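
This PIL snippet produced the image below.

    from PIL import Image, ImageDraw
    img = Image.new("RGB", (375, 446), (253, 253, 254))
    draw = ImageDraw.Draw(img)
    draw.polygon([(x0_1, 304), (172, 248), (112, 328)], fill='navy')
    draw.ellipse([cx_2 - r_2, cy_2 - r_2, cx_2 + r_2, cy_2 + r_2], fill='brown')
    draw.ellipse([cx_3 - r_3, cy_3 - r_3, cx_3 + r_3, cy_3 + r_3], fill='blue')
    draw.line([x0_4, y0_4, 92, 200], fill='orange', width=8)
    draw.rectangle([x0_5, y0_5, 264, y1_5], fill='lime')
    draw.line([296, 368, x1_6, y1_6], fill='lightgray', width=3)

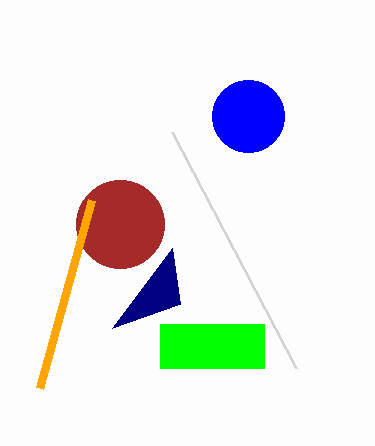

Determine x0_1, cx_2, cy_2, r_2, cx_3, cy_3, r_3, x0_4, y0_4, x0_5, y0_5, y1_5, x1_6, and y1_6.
x0_1 = 180
cx_2 = 120
cy_2 = 224
r_2 = 44
cx_3 = 248
cy_3 = 116
r_3 = 36
x0_4 = 40
y0_4 = 388
x0_5 = 160
y0_5 = 324
y1_5 = 368
x1_6 = 172
y1_6 = 132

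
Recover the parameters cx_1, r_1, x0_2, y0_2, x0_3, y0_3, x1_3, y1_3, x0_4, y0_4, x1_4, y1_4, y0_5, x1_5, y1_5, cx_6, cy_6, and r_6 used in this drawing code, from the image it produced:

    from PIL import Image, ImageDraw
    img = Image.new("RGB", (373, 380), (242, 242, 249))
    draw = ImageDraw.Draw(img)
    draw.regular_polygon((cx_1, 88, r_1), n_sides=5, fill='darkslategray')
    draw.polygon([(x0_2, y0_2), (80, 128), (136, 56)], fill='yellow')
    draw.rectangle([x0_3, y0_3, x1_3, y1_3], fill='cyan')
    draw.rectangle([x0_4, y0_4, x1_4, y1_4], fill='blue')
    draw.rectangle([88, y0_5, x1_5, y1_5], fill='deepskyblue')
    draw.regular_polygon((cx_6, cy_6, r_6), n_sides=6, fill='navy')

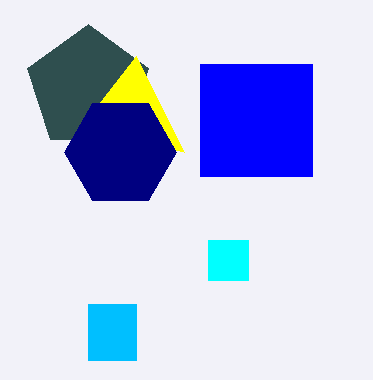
cx_1 = 88; r_1 = 64; x0_2 = 184; y0_2 = 152; x0_3 = 208; y0_3 = 240; x1_3 = 248; y1_3 = 280; x0_4 = 200; y0_4 = 64; x1_4 = 312; y1_4 = 176; y0_5 = 304; x1_5 = 136; y1_5 = 360; cx_6 = 120; cy_6 = 152; r_6 = 56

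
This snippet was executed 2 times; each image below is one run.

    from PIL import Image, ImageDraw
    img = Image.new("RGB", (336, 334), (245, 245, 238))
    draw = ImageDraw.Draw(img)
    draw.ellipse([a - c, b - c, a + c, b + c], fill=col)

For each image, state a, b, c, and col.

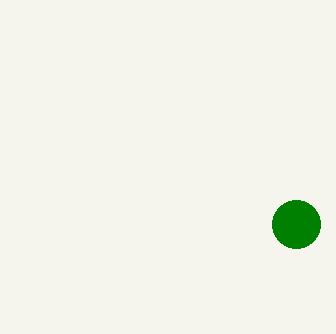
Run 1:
a = 296; b = 224; c = 24; col = 'green'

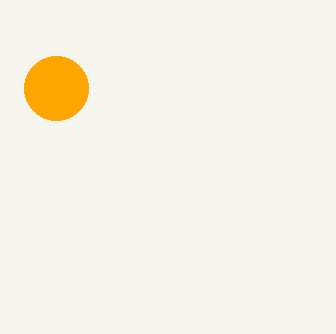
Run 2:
a = 56; b = 88; c = 32; col = 'orange'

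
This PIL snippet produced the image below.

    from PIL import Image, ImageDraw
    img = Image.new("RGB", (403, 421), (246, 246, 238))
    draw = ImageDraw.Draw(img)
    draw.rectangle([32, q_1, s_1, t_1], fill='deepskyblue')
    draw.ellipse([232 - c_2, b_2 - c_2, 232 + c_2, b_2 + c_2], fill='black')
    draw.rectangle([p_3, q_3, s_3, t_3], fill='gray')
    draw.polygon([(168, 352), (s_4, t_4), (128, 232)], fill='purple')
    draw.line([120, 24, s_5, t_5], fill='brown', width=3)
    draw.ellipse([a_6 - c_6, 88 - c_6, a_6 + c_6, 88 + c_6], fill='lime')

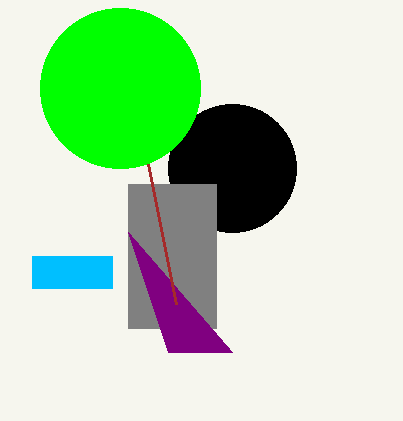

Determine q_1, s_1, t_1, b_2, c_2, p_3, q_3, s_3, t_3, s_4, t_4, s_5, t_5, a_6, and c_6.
q_1 = 256, s_1 = 112, t_1 = 288, b_2 = 168, c_2 = 64, p_3 = 128, q_3 = 184, s_3 = 216, t_3 = 328, s_4 = 232, t_4 = 352, s_5 = 176, t_5 = 304, a_6 = 120, c_6 = 80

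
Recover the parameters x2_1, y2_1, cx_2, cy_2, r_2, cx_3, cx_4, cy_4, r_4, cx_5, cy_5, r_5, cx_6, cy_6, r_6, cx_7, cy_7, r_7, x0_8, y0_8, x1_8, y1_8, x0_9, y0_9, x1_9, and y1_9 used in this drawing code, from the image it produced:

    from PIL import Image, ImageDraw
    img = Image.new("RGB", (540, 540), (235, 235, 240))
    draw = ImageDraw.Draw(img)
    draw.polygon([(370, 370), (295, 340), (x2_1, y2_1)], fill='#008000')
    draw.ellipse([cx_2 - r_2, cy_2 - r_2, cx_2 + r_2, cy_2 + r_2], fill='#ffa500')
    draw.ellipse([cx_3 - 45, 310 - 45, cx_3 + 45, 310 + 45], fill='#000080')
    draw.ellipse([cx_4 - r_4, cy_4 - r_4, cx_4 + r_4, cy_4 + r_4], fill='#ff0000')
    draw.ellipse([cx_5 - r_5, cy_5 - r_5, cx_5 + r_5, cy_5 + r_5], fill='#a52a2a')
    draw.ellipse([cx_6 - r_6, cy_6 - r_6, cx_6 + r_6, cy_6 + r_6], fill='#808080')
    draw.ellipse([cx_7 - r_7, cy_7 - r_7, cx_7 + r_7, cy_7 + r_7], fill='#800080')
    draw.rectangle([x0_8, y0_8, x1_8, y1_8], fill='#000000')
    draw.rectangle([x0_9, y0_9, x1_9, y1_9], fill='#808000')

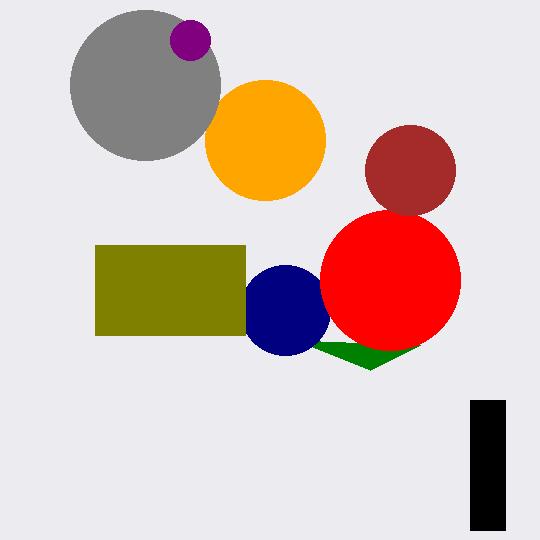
x2_1 = 420; y2_1 = 345; cx_2 = 265; cy_2 = 140; r_2 = 60; cx_3 = 285; cx_4 = 390; cy_4 = 280; r_4 = 70; cx_5 = 410; cy_5 = 170; r_5 = 45; cx_6 = 145; cy_6 = 85; r_6 = 75; cx_7 = 190; cy_7 = 40; r_7 = 20; x0_8 = 470; y0_8 = 400; x1_8 = 505; y1_8 = 530; x0_9 = 95; y0_9 = 245; x1_9 = 245; y1_9 = 335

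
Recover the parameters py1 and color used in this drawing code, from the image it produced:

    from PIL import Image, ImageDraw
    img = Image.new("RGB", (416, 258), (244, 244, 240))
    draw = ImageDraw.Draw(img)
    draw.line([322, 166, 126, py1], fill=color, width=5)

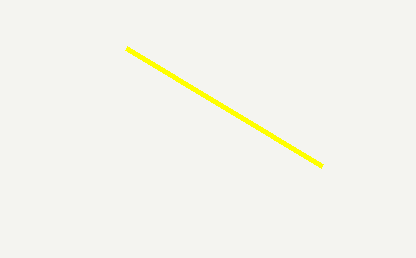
py1 = 48, color = 'yellow'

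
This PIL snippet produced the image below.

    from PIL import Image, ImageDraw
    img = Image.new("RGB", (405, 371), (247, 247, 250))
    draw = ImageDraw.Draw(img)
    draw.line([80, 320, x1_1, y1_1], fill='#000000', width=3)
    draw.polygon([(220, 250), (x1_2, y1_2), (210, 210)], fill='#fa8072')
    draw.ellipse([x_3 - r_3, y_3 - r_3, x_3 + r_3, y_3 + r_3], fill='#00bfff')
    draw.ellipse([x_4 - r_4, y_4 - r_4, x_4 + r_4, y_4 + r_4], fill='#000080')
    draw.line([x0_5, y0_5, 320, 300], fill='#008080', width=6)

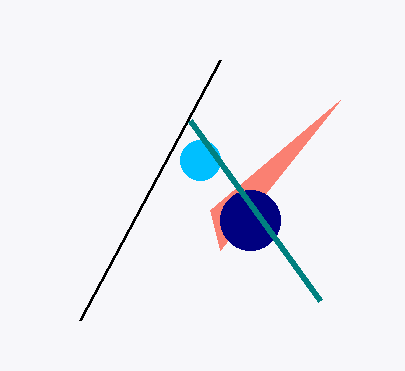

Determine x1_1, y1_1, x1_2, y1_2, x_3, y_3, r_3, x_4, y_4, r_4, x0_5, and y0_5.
x1_1 = 220; y1_1 = 60; x1_2 = 340; y1_2 = 100; x_3 = 200; y_3 = 160; r_3 = 20; x_4 = 250; y_4 = 220; r_4 = 30; x0_5 = 190; y0_5 = 120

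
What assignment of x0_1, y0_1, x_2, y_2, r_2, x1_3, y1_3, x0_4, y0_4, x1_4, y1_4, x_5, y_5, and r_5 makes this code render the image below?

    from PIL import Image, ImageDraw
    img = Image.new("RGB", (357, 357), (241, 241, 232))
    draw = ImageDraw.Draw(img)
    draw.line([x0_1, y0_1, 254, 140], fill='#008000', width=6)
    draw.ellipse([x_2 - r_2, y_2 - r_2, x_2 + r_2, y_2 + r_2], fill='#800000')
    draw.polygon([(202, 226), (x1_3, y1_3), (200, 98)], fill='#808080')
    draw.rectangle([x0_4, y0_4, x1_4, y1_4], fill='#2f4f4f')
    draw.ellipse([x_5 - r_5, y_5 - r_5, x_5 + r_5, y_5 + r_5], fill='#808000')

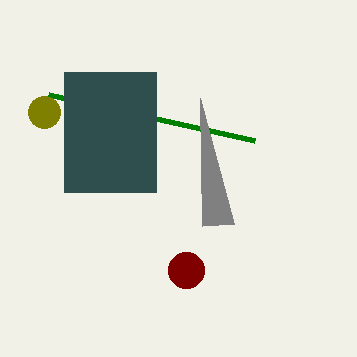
x0_1 = 48
y0_1 = 94
x_2 = 186
y_2 = 270
r_2 = 18
x1_3 = 234
y1_3 = 224
x0_4 = 64
y0_4 = 72
x1_4 = 156
y1_4 = 192
x_5 = 44
y_5 = 112
r_5 = 16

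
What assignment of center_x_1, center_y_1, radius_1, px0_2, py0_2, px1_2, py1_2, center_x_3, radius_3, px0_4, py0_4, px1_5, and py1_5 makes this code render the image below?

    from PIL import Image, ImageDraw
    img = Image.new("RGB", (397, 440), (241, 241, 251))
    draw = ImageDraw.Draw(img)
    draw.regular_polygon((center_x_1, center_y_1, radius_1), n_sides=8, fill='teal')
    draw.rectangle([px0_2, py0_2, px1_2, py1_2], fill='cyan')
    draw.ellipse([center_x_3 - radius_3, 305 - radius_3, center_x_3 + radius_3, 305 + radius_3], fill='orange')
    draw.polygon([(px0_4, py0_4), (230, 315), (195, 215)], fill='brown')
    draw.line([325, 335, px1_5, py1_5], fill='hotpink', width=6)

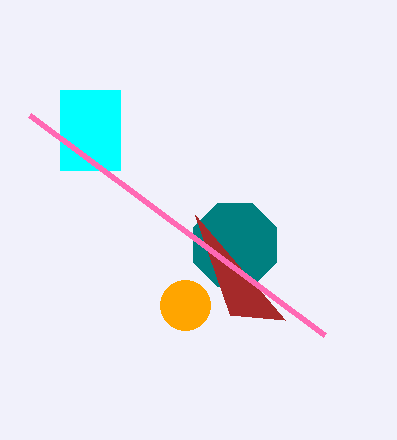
center_x_1 = 235, center_y_1 = 245, radius_1 = 45, px0_2 = 60, py0_2 = 90, px1_2 = 120, py1_2 = 170, center_x_3 = 185, radius_3 = 25, px0_4 = 285, py0_4 = 320, px1_5 = 30, py1_5 = 115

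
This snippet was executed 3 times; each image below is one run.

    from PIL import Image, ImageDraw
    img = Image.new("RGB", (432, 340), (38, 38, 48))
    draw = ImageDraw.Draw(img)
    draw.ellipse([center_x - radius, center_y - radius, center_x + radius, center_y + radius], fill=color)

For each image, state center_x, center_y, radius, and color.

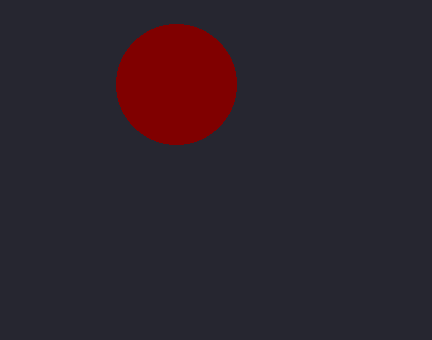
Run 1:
center_x = 176, center_y = 84, radius = 60, color = 'maroon'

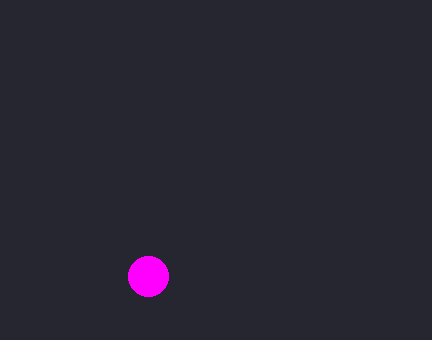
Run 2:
center_x = 148
center_y = 276
radius = 20
color = 'magenta'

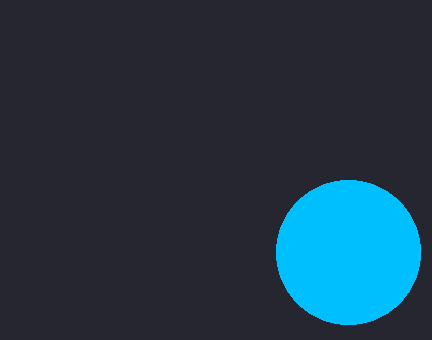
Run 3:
center_x = 348, center_y = 252, radius = 72, color = 'deepskyblue'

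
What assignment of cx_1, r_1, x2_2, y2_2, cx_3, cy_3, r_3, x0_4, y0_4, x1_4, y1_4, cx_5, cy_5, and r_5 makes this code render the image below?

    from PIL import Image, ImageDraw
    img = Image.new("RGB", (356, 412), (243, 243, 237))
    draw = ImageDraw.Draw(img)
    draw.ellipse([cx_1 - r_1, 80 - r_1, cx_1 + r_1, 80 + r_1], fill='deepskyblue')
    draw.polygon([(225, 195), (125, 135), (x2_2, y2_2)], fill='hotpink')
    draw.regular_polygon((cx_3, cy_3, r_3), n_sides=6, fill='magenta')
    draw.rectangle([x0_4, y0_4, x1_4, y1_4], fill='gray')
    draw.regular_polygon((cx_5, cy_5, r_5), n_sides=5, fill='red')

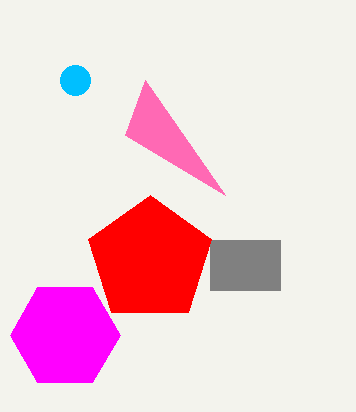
cx_1 = 75; r_1 = 15; x2_2 = 145; y2_2 = 80; cx_3 = 65; cy_3 = 335; r_3 = 55; x0_4 = 210; y0_4 = 240; x1_4 = 280; y1_4 = 290; cx_5 = 150; cy_5 = 260; r_5 = 65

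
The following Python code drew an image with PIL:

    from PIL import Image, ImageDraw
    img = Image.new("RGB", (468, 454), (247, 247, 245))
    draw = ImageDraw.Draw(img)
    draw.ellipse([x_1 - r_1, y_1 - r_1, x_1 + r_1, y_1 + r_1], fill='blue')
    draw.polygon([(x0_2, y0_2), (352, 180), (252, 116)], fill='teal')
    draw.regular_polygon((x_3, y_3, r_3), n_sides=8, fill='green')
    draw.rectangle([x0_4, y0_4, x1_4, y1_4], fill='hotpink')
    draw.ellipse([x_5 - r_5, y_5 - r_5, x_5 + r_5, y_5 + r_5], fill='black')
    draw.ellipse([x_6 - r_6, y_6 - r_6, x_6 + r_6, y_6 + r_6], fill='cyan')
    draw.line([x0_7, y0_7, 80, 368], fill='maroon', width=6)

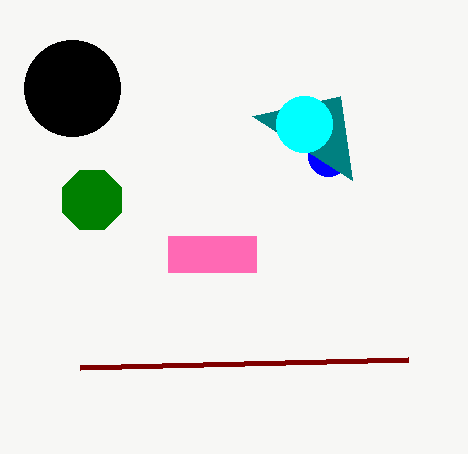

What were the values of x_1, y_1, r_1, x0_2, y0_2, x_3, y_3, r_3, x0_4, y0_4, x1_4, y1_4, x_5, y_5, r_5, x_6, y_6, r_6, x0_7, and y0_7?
x_1 = 328; y_1 = 156; r_1 = 20; x0_2 = 340; y0_2 = 96; x_3 = 92; y_3 = 200; r_3 = 32; x0_4 = 168; y0_4 = 236; x1_4 = 256; y1_4 = 272; x_5 = 72; y_5 = 88; r_5 = 48; x_6 = 304; y_6 = 124; r_6 = 28; x0_7 = 408; y0_7 = 360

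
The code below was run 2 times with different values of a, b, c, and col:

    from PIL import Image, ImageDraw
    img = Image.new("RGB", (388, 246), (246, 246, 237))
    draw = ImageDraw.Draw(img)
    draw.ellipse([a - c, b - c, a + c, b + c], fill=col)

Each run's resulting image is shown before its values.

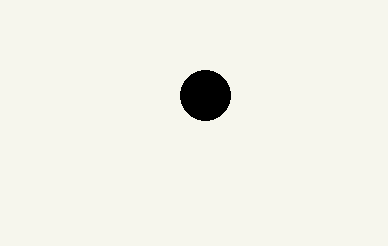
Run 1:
a = 205; b = 95; c = 25; col = 'black'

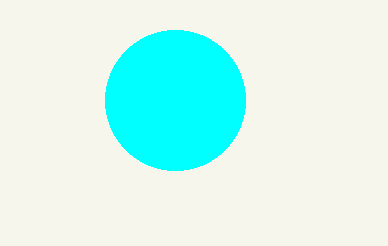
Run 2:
a = 175; b = 100; c = 70; col = 'cyan'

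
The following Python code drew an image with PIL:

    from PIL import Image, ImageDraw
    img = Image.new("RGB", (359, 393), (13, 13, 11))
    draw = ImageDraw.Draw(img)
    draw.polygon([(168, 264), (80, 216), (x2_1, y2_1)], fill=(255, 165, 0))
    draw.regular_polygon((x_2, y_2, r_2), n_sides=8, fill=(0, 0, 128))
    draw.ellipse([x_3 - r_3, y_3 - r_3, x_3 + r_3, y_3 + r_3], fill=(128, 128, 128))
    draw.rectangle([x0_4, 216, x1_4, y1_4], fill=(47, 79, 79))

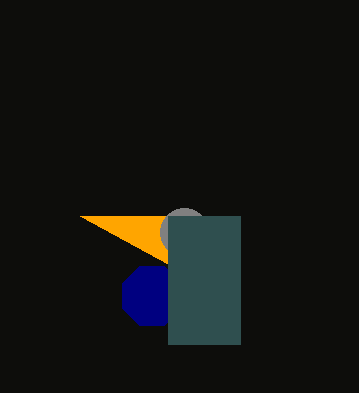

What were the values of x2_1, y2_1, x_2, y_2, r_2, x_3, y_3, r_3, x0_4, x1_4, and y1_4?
x2_1 = 224; y2_1 = 216; x_2 = 152; y_2 = 296; r_2 = 32; x_3 = 184; y_3 = 232; r_3 = 24; x0_4 = 168; x1_4 = 240; y1_4 = 344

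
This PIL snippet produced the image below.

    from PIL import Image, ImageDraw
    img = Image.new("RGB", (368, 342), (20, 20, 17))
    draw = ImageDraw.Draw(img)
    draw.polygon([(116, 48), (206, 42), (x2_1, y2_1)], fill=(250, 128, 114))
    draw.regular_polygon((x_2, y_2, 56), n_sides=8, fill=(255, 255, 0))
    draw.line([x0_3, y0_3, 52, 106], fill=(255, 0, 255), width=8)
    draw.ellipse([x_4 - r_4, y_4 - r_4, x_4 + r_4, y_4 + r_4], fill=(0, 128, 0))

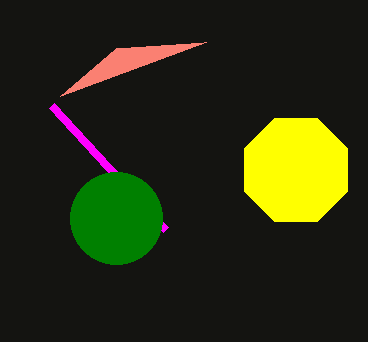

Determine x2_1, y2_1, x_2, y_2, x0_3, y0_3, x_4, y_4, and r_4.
x2_1 = 60; y2_1 = 96; x_2 = 296; y_2 = 170; x0_3 = 166; y0_3 = 230; x_4 = 116; y_4 = 218; r_4 = 46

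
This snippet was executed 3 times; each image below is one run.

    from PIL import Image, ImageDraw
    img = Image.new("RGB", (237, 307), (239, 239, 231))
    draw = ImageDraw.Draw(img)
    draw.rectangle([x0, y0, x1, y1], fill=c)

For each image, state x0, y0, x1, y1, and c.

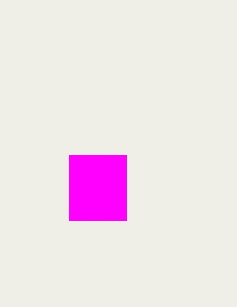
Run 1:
x0 = 69
y0 = 155
x1 = 126
y1 = 220
c = 'magenta'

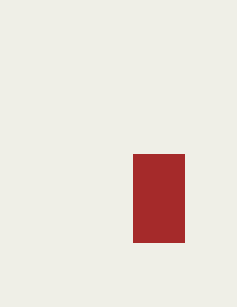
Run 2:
x0 = 133; y0 = 154; x1 = 184; y1 = 242; c = 'brown'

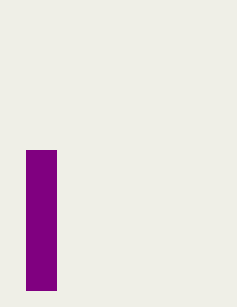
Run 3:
x0 = 26, y0 = 150, x1 = 56, y1 = 290, c = 'purple'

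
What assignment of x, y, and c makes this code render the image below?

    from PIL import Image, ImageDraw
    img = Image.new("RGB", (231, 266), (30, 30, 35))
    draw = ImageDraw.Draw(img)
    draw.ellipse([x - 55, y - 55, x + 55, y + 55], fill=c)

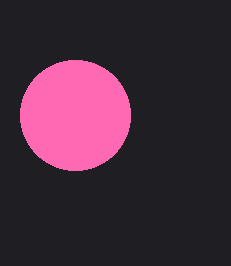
x = 75
y = 115
c = 'hotpink'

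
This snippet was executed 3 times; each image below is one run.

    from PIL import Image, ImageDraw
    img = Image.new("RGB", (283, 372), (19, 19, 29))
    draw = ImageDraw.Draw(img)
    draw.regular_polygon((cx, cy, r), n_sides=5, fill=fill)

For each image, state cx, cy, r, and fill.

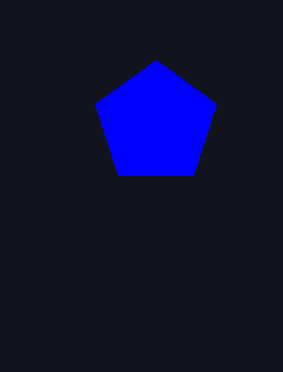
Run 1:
cx = 156, cy = 124, r = 64, fill = 'blue'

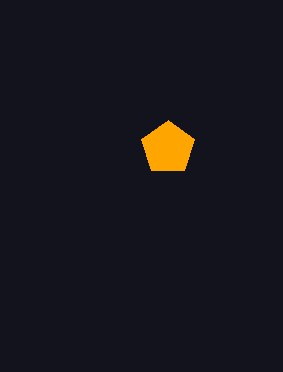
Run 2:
cx = 168, cy = 148, r = 28, fill = 'orange'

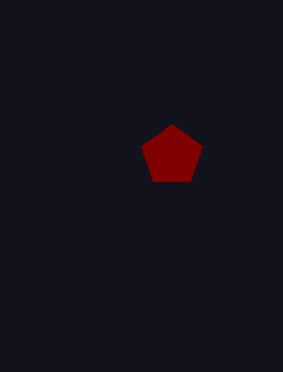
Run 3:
cx = 172, cy = 156, r = 32, fill = 'maroon'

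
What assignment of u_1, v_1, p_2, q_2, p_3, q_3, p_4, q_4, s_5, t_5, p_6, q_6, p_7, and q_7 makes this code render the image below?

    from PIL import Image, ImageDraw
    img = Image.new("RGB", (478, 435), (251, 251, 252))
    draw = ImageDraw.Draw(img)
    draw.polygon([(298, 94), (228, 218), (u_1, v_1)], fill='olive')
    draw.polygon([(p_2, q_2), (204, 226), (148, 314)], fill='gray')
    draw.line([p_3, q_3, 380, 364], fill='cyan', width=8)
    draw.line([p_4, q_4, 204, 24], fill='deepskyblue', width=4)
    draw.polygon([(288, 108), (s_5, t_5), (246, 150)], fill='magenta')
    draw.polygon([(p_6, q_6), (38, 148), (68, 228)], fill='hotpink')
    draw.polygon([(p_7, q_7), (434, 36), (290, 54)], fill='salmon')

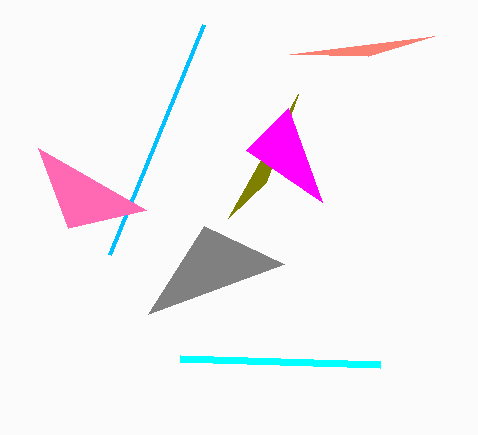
u_1 = 266, v_1 = 182, p_2 = 284, q_2 = 264, p_3 = 180, q_3 = 358, p_4 = 110, q_4 = 254, s_5 = 322, t_5 = 202, p_6 = 146, q_6 = 210, p_7 = 368, q_7 = 56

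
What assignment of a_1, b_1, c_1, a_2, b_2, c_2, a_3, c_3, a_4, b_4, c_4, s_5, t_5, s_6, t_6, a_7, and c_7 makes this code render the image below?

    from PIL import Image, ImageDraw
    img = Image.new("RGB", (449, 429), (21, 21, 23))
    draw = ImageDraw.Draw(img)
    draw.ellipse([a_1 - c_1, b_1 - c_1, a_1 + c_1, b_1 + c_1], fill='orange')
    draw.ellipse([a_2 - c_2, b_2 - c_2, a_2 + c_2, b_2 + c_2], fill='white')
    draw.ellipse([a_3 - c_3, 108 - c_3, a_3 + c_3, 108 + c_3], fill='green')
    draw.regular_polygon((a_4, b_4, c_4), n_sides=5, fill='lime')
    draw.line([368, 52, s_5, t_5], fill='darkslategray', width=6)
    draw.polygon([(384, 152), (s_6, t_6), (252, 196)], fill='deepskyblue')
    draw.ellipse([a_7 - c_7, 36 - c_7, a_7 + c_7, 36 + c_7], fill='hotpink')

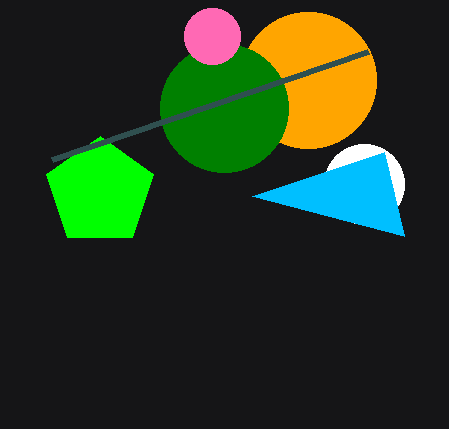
a_1 = 308
b_1 = 80
c_1 = 68
a_2 = 364
b_2 = 184
c_2 = 40
a_3 = 224
c_3 = 64
a_4 = 100
b_4 = 192
c_4 = 56
s_5 = 52
t_5 = 160
s_6 = 404
t_6 = 236
a_7 = 212
c_7 = 28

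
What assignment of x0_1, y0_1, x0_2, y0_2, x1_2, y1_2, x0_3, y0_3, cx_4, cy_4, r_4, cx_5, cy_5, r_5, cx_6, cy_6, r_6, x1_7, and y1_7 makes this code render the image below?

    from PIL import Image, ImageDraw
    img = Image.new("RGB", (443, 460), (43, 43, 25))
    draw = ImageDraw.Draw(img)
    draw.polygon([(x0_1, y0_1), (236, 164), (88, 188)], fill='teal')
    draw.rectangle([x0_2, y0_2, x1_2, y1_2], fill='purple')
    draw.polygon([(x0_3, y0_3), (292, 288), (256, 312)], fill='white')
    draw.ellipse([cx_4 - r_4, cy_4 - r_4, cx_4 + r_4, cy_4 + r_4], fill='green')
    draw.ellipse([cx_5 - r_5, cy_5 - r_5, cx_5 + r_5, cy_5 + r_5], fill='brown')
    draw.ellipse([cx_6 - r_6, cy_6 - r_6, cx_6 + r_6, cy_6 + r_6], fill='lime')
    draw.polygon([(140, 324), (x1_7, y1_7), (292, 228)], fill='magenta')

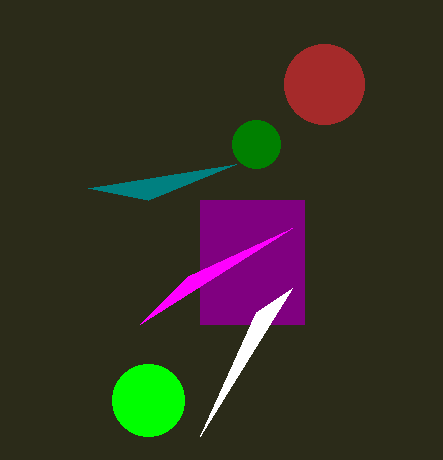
x0_1 = 148, y0_1 = 200, x0_2 = 200, y0_2 = 200, x1_2 = 304, y1_2 = 324, x0_3 = 200, y0_3 = 436, cx_4 = 256, cy_4 = 144, r_4 = 24, cx_5 = 324, cy_5 = 84, r_5 = 40, cx_6 = 148, cy_6 = 400, r_6 = 36, x1_7 = 188, y1_7 = 276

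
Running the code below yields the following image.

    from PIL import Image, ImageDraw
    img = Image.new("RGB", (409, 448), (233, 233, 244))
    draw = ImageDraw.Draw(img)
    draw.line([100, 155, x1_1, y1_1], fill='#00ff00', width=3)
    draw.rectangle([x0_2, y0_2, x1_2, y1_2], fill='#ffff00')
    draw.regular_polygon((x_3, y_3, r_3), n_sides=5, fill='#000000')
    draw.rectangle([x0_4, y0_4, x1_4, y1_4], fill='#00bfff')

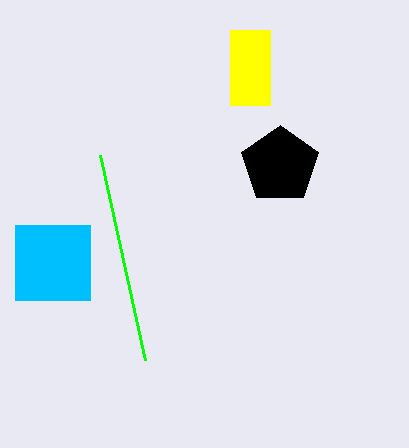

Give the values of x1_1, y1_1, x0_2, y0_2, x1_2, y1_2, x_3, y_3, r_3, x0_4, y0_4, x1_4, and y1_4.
x1_1 = 145; y1_1 = 360; x0_2 = 230; y0_2 = 30; x1_2 = 270; y1_2 = 105; x_3 = 280; y_3 = 165; r_3 = 40; x0_4 = 15; y0_4 = 225; x1_4 = 90; y1_4 = 300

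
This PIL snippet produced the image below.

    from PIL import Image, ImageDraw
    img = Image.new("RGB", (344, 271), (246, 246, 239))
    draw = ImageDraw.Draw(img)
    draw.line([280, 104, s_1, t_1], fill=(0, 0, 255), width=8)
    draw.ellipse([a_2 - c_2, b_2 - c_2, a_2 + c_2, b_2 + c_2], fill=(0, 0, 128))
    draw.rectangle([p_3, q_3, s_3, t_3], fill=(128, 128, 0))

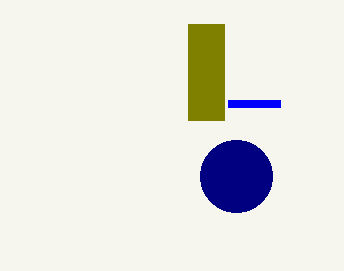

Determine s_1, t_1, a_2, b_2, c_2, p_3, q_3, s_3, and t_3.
s_1 = 228, t_1 = 104, a_2 = 236, b_2 = 176, c_2 = 36, p_3 = 188, q_3 = 24, s_3 = 224, t_3 = 120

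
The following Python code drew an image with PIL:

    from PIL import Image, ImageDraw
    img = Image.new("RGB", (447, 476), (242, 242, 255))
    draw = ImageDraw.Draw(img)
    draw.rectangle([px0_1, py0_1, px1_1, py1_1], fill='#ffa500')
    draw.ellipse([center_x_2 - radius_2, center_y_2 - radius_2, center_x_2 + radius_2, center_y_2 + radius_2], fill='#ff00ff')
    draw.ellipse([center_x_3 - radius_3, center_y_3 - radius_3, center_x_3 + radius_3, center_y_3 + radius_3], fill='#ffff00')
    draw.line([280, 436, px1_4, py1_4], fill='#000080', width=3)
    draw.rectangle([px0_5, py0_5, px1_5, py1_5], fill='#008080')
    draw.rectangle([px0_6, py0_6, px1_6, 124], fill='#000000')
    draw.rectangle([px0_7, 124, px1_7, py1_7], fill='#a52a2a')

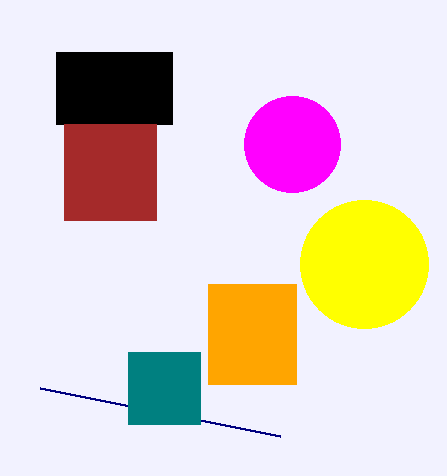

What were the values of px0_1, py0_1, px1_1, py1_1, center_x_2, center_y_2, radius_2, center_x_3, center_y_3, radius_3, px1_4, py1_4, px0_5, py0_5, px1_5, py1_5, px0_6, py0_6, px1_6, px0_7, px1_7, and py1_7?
px0_1 = 208; py0_1 = 284; px1_1 = 296; py1_1 = 384; center_x_2 = 292; center_y_2 = 144; radius_2 = 48; center_x_3 = 364; center_y_3 = 264; radius_3 = 64; px1_4 = 40; py1_4 = 388; px0_5 = 128; py0_5 = 352; px1_5 = 200; py1_5 = 424; px0_6 = 56; py0_6 = 52; px1_6 = 172; px0_7 = 64; px1_7 = 156; py1_7 = 220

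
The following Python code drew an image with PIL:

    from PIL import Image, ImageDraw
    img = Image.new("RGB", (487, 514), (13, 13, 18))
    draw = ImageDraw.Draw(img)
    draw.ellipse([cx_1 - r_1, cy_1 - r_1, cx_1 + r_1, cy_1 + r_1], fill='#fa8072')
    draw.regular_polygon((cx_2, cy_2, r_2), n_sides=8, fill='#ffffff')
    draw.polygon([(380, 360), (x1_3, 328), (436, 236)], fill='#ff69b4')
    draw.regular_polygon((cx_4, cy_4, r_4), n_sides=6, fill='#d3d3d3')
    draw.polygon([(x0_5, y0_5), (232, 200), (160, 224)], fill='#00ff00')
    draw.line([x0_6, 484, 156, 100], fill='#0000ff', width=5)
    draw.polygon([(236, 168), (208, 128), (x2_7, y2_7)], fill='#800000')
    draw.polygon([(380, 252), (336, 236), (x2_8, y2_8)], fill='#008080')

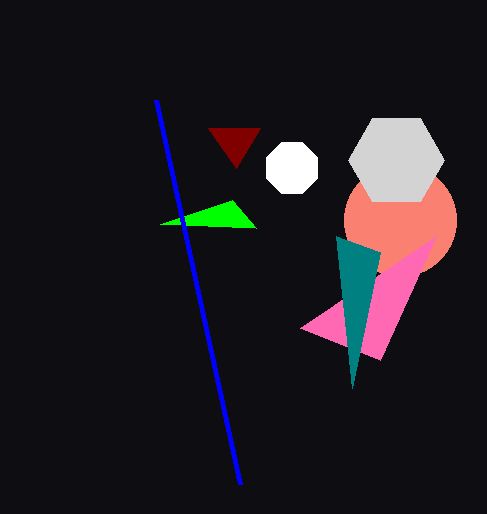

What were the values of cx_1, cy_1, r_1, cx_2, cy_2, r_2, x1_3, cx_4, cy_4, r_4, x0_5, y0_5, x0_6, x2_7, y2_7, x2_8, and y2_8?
cx_1 = 400; cy_1 = 220; r_1 = 56; cx_2 = 292; cy_2 = 168; r_2 = 28; x1_3 = 300; cx_4 = 396; cy_4 = 160; r_4 = 48; x0_5 = 256; y0_5 = 228; x0_6 = 240; x2_7 = 260; y2_7 = 128; x2_8 = 352; y2_8 = 388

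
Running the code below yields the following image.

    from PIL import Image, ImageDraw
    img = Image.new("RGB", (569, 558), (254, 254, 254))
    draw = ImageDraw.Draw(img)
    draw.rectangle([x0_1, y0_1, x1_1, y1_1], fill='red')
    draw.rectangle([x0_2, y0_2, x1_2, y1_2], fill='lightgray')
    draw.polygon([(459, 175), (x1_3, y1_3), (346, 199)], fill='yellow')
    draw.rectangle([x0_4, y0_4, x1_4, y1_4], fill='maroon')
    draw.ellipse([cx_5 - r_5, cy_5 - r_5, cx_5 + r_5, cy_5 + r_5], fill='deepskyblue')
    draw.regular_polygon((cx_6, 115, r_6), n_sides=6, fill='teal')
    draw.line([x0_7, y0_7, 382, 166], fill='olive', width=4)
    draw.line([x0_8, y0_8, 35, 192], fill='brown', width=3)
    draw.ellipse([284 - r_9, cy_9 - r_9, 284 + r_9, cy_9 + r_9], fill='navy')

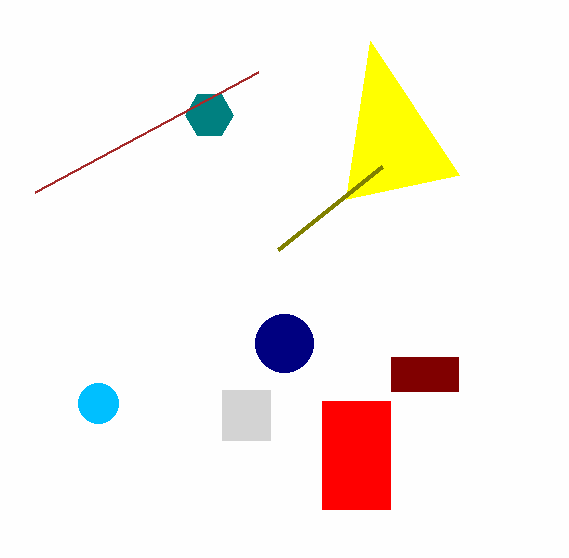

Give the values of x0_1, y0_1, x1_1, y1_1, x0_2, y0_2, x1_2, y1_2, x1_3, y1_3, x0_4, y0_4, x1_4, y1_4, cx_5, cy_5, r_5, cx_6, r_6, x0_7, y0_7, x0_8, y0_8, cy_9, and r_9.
x0_1 = 322; y0_1 = 401; x1_1 = 390; y1_1 = 509; x0_2 = 222; y0_2 = 390; x1_2 = 270; y1_2 = 440; x1_3 = 370; y1_3 = 41; x0_4 = 391; y0_4 = 357; x1_4 = 458; y1_4 = 391; cx_5 = 98; cy_5 = 403; r_5 = 20; cx_6 = 209; r_6 = 24; x0_7 = 278; y0_7 = 249; x0_8 = 258; y0_8 = 72; cy_9 = 343; r_9 = 29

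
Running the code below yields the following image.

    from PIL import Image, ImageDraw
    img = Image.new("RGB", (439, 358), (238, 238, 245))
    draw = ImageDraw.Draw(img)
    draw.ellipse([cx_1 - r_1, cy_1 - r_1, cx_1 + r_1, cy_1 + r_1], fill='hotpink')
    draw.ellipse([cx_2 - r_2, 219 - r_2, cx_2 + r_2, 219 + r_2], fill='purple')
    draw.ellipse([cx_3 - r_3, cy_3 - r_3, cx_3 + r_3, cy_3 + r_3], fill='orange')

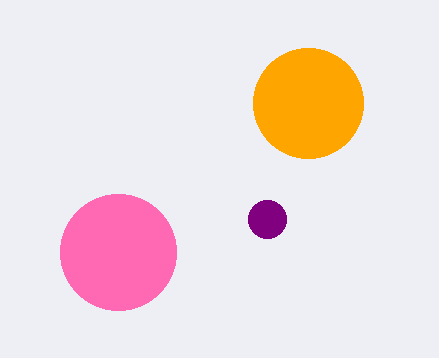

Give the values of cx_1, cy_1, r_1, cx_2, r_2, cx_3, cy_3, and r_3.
cx_1 = 118
cy_1 = 252
r_1 = 58
cx_2 = 267
r_2 = 19
cx_3 = 308
cy_3 = 103
r_3 = 55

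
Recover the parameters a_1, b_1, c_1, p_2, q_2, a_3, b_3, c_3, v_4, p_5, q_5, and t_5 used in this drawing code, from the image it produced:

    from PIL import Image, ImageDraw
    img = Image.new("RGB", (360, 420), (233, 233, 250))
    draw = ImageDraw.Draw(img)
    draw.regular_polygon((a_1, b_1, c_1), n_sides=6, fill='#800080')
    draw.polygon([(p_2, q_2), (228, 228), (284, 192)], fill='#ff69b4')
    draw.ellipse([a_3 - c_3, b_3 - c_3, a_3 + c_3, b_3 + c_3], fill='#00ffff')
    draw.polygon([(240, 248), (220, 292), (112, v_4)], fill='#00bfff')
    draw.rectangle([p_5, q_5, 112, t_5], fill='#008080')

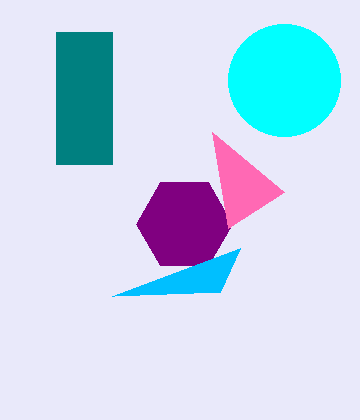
a_1 = 184
b_1 = 224
c_1 = 48
p_2 = 212
q_2 = 132
a_3 = 284
b_3 = 80
c_3 = 56
v_4 = 296
p_5 = 56
q_5 = 32
t_5 = 164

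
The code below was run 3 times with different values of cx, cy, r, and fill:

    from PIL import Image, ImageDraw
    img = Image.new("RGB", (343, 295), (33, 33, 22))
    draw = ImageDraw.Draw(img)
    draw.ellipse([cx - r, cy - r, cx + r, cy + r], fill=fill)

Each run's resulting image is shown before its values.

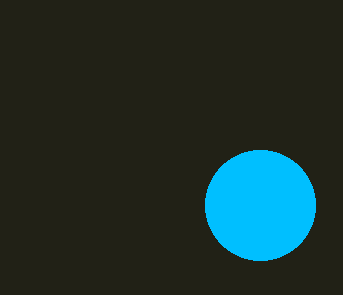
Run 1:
cx = 260
cy = 205
r = 55
fill = 'deepskyblue'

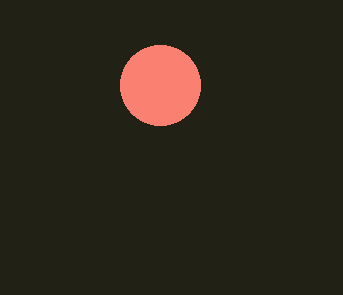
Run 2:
cx = 160, cy = 85, r = 40, fill = 'salmon'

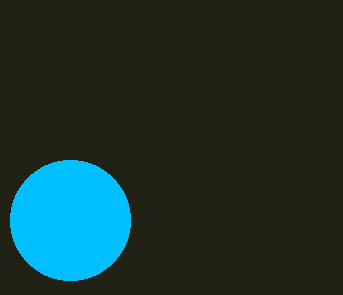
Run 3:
cx = 70, cy = 220, r = 60, fill = 'deepskyblue'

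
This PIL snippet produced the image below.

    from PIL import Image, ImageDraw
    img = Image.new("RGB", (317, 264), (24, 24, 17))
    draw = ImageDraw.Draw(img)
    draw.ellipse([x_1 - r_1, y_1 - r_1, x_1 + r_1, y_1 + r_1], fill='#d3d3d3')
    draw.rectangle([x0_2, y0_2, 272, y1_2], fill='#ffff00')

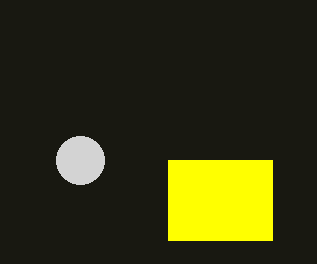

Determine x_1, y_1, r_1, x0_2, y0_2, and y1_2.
x_1 = 80
y_1 = 160
r_1 = 24
x0_2 = 168
y0_2 = 160
y1_2 = 240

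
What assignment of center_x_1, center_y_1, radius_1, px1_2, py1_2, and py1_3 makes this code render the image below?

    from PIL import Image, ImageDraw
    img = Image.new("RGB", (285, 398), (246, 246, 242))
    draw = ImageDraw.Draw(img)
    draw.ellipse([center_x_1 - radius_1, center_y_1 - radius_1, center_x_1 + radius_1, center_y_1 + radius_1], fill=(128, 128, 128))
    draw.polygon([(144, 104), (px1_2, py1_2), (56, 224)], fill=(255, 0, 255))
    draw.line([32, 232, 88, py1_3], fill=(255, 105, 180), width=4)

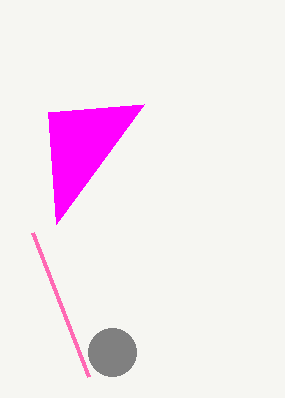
center_x_1 = 112, center_y_1 = 352, radius_1 = 24, px1_2 = 48, py1_2 = 112, py1_3 = 376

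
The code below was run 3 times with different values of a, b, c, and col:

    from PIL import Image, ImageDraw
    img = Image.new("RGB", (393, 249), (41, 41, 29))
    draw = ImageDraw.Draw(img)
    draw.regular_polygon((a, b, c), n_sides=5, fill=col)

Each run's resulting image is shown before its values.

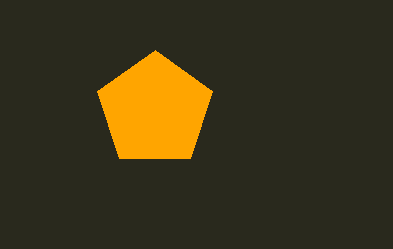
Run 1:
a = 155; b = 110; c = 60; col = 'orange'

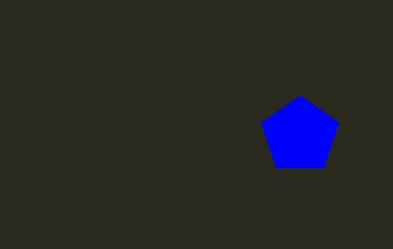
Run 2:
a = 300; b = 135; c = 40; col = 'blue'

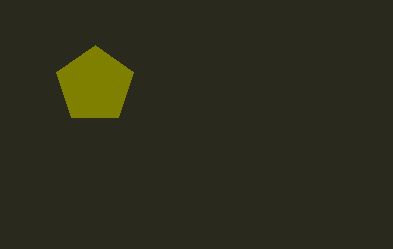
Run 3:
a = 95; b = 85; c = 40; col = 'olive'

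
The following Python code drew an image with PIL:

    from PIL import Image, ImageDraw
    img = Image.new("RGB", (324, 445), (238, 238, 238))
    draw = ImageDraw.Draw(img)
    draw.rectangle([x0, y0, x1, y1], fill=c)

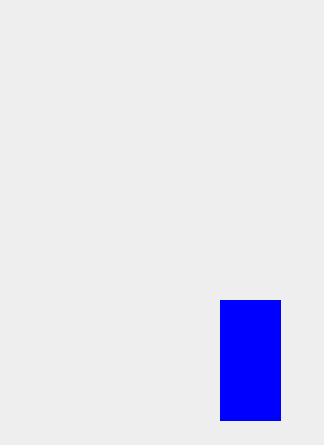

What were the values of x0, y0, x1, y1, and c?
x0 = 220; y0 = 300; x1 = 280; y1 = 420; c = 'blue'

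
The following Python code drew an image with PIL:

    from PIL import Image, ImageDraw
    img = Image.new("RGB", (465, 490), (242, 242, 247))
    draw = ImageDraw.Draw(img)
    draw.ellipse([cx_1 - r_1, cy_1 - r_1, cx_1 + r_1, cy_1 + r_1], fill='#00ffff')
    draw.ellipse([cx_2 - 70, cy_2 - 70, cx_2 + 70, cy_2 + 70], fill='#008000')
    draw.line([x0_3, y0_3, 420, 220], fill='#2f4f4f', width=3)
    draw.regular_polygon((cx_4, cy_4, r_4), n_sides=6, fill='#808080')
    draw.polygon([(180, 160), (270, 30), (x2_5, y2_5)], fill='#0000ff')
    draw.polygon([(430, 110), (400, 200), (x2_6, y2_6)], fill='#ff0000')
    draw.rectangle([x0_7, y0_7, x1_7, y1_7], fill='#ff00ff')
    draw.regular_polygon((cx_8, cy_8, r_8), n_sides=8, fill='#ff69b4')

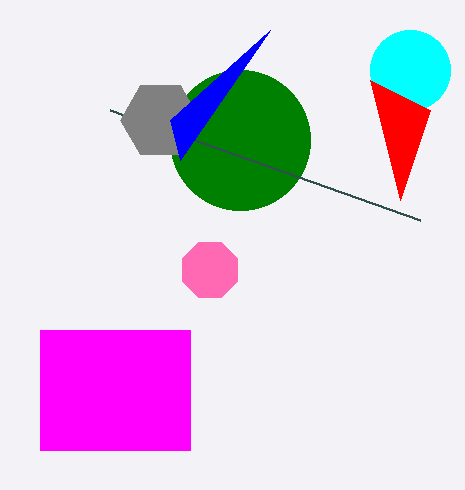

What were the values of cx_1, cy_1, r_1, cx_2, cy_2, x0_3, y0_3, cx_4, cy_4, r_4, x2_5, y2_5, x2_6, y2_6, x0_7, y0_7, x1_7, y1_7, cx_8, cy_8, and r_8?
cx_1 = 410, cy_1 = 70, r_1 = 40, cx_2 = 240, cy_2 = 140, x0_3 = 110, y0_3 = 110, cx_4 = 160, cy_4 = 120, r_4 = 40, x2_5 = 170, y2_5 = 120, x2_6 = 370, y2_6 = 80, x0_7 = 40, y0_7 = 330, x1_7 = 190, y1_7 = 450, cx_8 = 210, cy_8 = 270, r_8 = 30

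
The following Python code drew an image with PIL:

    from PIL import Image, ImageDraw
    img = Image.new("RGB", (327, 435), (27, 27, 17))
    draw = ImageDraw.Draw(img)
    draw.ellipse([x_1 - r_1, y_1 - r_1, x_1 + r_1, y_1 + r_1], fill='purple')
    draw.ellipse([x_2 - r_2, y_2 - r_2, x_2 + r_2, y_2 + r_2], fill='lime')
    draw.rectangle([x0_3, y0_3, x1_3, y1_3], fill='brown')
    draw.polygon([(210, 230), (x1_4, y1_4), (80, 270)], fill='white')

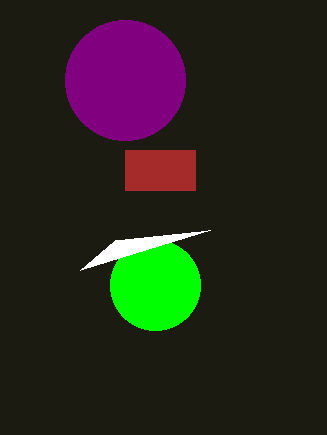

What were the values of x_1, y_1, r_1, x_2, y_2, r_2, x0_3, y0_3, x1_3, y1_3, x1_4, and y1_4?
x_1 = 125, y_1 = 80, r_1 = 60, x_2 = 155, y_2 = 285, r_2 = 45, x0_3 = 125, y0_3 = 150, x1_3 = 195, y1_3 = 190, x1_4 = 115, y1_4 = 240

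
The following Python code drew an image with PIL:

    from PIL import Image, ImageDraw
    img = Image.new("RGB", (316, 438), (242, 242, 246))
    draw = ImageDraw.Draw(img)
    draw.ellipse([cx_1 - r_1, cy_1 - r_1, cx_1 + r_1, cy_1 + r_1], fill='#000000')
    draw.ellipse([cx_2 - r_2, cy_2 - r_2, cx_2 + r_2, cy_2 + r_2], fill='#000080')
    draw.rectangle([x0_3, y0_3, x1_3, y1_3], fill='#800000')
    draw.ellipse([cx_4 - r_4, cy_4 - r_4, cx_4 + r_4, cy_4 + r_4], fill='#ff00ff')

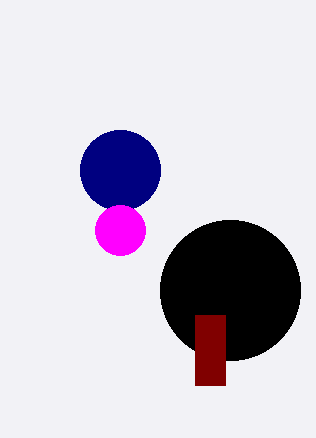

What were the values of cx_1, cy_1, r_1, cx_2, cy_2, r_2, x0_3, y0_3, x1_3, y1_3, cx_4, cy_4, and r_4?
cx_1 = 230
cy_1 = 290
r_1 = 70
cx_2 = 120
cy_2 = 170
r_2 = 40
x0_3 = 195
y0_3 = 315
x1_3 = 225
y1_3 = 385
cx_4 = 120
cy_4 = 230
r_4 = 25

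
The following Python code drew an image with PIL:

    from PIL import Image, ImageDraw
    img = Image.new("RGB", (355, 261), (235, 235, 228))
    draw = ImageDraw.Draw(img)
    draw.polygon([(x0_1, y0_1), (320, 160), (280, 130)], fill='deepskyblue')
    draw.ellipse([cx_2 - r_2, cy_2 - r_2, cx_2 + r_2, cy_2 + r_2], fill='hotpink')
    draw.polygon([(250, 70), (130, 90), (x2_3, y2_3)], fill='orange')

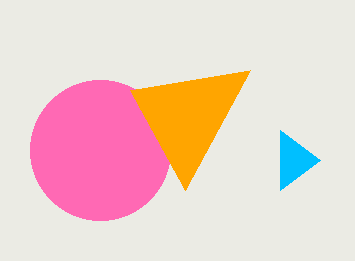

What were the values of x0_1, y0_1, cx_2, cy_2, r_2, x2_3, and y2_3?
x0_1 = 280; y0_1 = 190; cx_2 = 100; cy_2 = 150; r_2 = 70; x2_3 = 185; y2_3 = 190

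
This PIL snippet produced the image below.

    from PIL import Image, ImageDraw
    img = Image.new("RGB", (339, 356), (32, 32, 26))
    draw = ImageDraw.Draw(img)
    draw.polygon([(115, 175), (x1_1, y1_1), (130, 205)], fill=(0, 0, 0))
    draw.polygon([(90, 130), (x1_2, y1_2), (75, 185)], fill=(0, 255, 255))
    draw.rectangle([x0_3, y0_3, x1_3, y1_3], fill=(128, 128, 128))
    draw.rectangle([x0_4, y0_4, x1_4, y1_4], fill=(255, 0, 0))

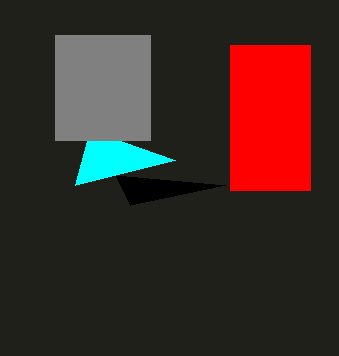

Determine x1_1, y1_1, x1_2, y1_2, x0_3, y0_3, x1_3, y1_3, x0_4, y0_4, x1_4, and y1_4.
x1_1 = 225, y1_1 = 185, x1_2 = 175, y1_2 = 160, x0_3 = 55, y0_3 = 35, x1_3 = 150, y1_3 = 140, x0_4 = 230, y0_4 = 45, x1_4 = 310, y1_4 = 190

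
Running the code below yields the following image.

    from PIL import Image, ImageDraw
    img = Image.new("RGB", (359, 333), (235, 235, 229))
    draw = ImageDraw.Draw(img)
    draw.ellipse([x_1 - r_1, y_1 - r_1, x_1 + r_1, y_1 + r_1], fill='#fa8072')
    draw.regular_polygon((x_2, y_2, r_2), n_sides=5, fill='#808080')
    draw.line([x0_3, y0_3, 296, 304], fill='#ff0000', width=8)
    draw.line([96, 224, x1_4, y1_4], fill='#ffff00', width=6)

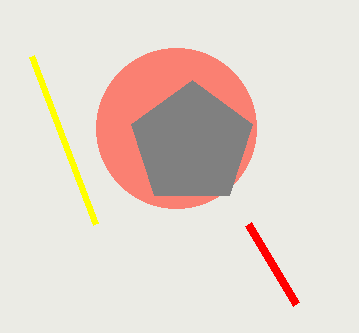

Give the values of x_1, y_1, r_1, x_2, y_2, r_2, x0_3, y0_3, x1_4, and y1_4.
x_1 = 176
y_1 = 128
r_1 = 80
x_2 = 192
y_2 = 144
r_2 = 64
x0_3 = 248
y0_3 = 224
x1_4 = 32
y1_4 = 56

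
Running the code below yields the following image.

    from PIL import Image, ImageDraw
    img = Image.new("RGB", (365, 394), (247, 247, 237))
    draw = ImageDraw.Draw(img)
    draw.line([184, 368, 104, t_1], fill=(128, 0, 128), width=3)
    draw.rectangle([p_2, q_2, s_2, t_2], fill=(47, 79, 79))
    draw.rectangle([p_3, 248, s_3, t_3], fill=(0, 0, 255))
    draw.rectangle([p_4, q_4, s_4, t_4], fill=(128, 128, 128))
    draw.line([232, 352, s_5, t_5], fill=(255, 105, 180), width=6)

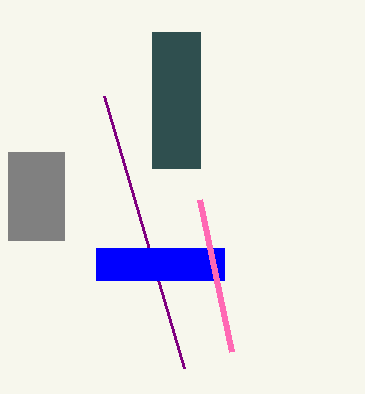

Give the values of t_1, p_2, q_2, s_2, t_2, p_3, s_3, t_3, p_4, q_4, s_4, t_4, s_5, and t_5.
t_1 = 96, p_2 = 152, q_2 = 32, s_2 = 200, t_2 = 168, p_3 = 96, s_3 = 224, t_3 = 280, p_4 = 8, q_4 = 152, s_4 = 64, t_4 = 240, s_5 = 200, t_5 = 200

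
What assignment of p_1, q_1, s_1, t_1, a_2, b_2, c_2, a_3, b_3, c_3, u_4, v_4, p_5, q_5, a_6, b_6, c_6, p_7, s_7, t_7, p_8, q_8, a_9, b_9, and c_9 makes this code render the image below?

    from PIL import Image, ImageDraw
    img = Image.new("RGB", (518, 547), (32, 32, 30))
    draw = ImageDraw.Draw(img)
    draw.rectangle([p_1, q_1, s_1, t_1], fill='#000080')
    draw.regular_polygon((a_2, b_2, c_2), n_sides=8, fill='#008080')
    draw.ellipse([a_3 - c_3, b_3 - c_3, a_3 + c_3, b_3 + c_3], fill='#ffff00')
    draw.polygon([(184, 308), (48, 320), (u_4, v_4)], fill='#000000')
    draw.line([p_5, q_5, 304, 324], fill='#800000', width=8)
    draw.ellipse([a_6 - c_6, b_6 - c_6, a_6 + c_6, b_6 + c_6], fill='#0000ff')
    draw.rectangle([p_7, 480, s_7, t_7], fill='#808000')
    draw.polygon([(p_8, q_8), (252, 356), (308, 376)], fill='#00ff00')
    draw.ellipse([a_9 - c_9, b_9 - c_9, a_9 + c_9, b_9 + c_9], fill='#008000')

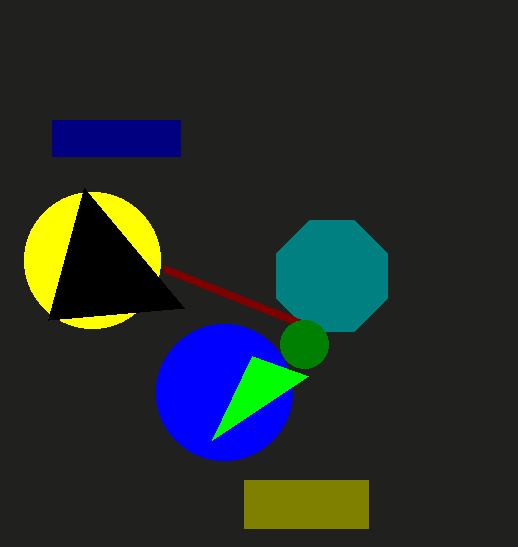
p_1 = 52; q_1 = 120; s_1 = 180; t_1 = 156; a_2 = 332; b_2 = 276; c_2 = 60; a_3 = 92; b_3 = 260; c_3 = 68; u_4 = 84; v_4 = 188; p_5 = 164; q_5 = 268; a_6 = 224; b_6 = 392; c_6 = 68; p_7 = 244; s_7 = 368; t_7 = 528; p_8 = 212; q_8 = 440; a_9 = 304; b_9 = 344; c_9 = 24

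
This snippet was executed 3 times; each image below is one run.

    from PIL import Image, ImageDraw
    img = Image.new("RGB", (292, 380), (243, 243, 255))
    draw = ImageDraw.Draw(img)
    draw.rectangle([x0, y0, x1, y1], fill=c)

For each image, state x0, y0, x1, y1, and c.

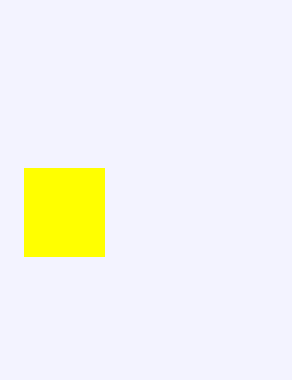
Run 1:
x0 = 24, y0 = 168, x1 = 104, y1 = 256, c = 'yellow'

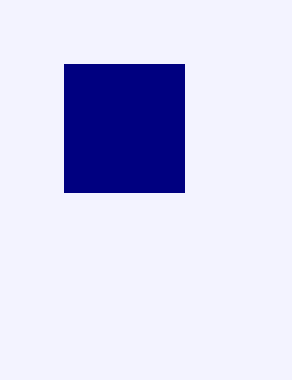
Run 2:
x0 = 64; y0 = 64; x1 = 184; y1 = 192; c = 'navy'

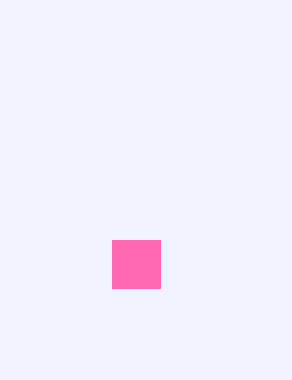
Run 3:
x0 = 112, y0 = 240, x1 = 160, y1 = 288, c = 'hotpink'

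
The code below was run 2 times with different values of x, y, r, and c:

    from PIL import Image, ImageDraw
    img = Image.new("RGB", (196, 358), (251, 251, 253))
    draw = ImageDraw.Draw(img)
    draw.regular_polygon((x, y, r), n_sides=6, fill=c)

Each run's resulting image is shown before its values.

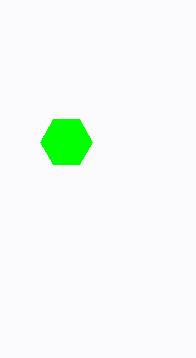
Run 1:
x = 66
y = 142
r = 26
c = 'lime'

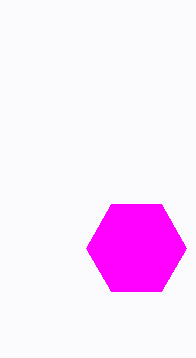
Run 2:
x = 136, y = 248, r = 50, c = 'magenta'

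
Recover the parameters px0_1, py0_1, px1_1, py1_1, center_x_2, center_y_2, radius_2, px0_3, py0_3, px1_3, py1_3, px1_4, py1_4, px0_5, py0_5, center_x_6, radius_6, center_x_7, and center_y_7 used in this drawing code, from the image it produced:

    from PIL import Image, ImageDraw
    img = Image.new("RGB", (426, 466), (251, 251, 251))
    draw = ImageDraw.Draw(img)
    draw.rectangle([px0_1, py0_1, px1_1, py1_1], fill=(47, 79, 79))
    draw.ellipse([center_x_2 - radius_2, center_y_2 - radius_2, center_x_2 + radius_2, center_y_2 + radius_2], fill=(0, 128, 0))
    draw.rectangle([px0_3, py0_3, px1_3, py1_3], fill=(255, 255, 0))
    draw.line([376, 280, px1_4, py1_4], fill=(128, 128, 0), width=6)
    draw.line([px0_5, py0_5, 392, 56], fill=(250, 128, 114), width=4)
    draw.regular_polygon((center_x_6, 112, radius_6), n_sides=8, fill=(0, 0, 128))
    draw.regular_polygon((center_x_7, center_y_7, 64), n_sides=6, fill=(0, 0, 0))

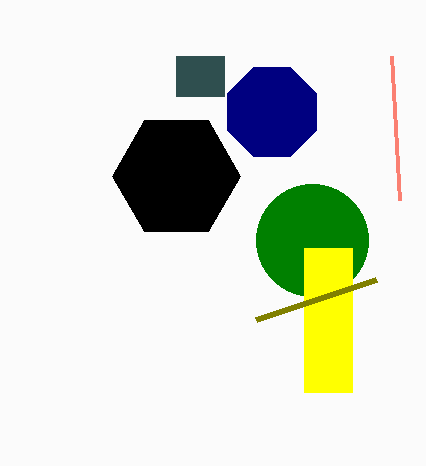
px0_1 = 176, py0_1 = 56, px1_1 = 224, py1_1 = 96, center_x_2 = 312, center_y_2 = 240, radius_2 = 56, px0_3 = 304, py0_3 = 248, px1_3 = 352, py1_3 = 392, px1_4 = 256, py1_4 = 320, px0_5 = 400, py0_5 = 200, center_x_6 = 272, radius_6 = 48, center_x_7 = 176, center_y_7 = 176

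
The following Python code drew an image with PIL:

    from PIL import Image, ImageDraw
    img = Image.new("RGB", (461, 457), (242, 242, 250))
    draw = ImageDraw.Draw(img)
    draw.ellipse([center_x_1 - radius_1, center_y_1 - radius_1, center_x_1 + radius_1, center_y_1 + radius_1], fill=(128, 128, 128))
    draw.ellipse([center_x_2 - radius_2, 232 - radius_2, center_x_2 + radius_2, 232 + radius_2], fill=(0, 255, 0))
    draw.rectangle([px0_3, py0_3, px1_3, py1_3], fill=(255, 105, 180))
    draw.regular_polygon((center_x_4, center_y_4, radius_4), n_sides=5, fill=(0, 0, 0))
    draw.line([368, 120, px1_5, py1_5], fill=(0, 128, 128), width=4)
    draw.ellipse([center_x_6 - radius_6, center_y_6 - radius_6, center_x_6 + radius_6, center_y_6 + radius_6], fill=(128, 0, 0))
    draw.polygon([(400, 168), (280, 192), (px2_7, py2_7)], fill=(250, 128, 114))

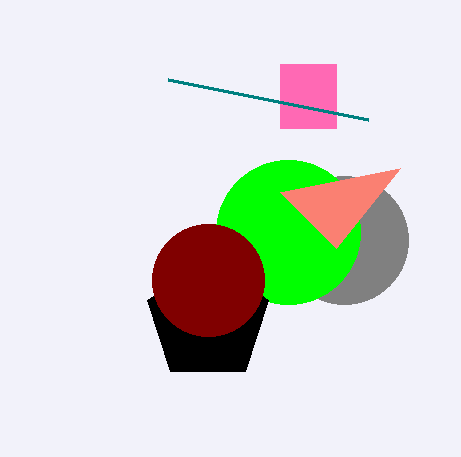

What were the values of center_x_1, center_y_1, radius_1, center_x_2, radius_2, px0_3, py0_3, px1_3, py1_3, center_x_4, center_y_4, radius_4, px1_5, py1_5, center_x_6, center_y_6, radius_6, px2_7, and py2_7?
center_x_1 = 344; center_y_1 = 240; radius_1 = 64; center_x_2 = 288; radius_2 = 72; px0_3 = 280; py0_3 = 64; px1_3 = 336; py1_3 = 128; center_x_4 = 208; center_y_4 = 320; radius_4 = 64; px1_5 = 168; py1_5 = 80; center_x_6 = 208; center_y_6 = 280; radius_6 = 56; px2_7 = 336; py2_7 = 248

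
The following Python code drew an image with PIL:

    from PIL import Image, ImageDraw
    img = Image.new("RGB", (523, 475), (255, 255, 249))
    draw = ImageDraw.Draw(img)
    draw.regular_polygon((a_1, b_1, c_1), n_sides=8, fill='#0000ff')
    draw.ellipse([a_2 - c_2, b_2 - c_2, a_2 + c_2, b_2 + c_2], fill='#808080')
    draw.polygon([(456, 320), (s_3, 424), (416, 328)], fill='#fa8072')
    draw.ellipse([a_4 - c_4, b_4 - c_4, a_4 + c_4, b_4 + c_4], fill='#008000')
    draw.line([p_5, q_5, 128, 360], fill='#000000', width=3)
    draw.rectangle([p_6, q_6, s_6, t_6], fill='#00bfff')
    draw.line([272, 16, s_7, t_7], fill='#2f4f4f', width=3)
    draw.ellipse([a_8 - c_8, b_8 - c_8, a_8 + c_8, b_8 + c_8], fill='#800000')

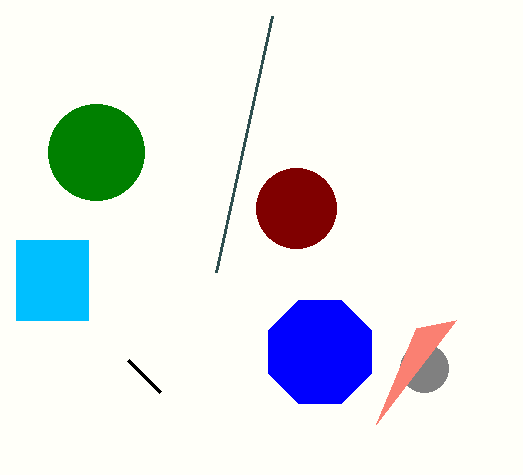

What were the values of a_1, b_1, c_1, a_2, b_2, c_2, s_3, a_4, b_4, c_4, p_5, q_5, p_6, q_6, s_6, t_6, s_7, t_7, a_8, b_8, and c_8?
a_1 = 320, b_1 = 352, c_1 = 56, a_2 = 424, b_2 = 368, c_2 = 24, s_3 = 376, a_4 = 96, b_4 = 152, c_4 = 48, p_5 = 160, q_5 = 392, p_6 = 16, q_6 = 240, s_6 = 88, t_6 = 320, s_7 = 216, t_7 = 272, a_8 = 296, b_8 = 208, c_8 = 40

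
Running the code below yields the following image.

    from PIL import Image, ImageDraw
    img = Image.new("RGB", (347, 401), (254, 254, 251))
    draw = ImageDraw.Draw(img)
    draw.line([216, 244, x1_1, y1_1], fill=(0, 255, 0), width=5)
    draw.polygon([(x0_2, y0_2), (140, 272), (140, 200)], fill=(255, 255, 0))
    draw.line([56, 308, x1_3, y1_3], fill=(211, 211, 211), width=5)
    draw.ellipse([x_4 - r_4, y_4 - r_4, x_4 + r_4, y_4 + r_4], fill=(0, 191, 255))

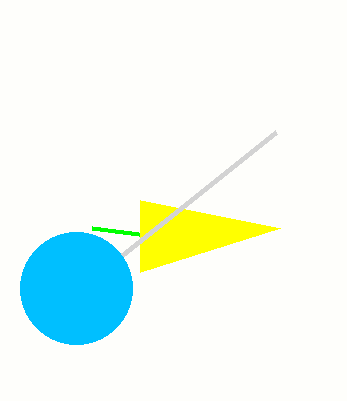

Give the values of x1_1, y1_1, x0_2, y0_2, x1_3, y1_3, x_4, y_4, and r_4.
x1_1 = 92
y1_1 = 228
x0_2 = 280
y0_2 = 228
x1_3 = 276
y1_3 = 132
x_4 = 76
y_4 = 288
r_4 = 56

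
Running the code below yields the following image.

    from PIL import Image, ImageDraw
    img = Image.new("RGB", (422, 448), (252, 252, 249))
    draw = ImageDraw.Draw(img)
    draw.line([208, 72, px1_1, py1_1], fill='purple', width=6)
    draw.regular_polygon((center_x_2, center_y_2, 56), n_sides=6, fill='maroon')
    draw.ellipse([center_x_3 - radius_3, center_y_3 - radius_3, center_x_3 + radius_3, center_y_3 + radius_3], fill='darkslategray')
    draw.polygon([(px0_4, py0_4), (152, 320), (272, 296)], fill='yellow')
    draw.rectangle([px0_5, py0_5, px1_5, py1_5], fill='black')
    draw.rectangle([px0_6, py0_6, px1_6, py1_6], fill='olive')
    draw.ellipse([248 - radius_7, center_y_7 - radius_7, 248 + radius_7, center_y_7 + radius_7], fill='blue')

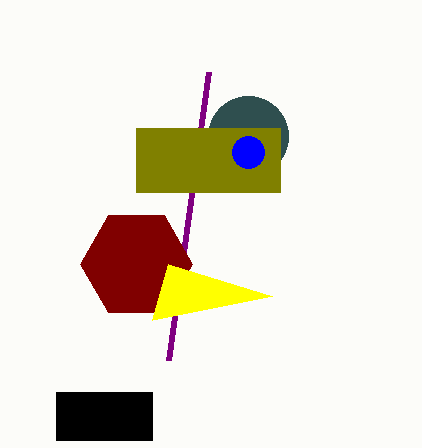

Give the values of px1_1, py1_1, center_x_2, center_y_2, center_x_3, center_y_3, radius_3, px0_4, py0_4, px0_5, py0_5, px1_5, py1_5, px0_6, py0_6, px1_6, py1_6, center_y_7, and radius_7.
px1_1 = 168, py1_1 = 360, center_x_2 = 136, center_y_2 = 264, center_x_3 = 248, center_y_3 = 136, radius_3 = 40, px0_4 = 168, py0_4 = 264, px0_5 = 56, py0_5 = 392, px1_5 = 152, py1_5 = 440, px0_6 = 136, py0_6 = 128, px1_6 = 280, py1_6 = 192, center_y_7 = 152, radius_7 = 16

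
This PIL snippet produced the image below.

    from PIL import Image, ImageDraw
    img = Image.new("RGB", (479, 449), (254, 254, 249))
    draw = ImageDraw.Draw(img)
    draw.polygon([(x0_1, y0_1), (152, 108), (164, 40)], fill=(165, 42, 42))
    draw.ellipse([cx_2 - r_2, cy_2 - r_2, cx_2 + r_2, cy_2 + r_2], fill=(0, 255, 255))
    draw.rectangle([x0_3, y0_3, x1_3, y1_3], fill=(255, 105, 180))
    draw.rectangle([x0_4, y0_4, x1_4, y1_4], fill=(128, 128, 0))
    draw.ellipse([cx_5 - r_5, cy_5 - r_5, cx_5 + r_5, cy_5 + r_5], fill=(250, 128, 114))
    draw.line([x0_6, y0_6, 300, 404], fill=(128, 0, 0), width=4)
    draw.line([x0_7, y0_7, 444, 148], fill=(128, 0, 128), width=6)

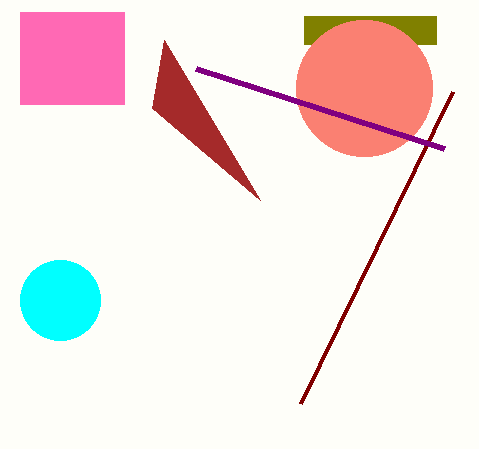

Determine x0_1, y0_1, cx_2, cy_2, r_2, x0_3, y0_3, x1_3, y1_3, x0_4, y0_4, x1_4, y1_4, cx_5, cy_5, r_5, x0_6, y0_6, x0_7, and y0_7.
x0_1 = 260
y0_1 = 200
cx_2 = 60
cy_2 = 300
r_2 = 40
x0_3 = 20
y0_3 = 12
x1_3 = 124
y1_3 = 104
x0_4 = 304
y0_4 = 16
x1_4 = 436
y1_4 = 44
cx_5 = 364
cy_5 = 88
r_5 = 68
x0_6 = 452
y0_6 = 92
x0_7 = 196
y0_7 = 68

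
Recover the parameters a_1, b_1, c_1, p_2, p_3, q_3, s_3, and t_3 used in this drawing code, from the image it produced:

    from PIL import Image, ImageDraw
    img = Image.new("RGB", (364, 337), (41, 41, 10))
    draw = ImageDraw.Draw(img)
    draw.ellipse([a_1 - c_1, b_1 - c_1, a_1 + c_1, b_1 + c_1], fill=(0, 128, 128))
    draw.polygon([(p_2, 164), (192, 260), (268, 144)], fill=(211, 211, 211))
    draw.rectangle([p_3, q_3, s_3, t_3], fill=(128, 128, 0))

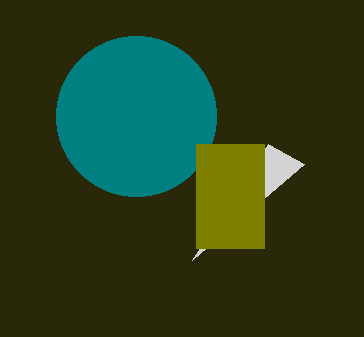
a_1 = 136; b_1 = 116; c_1 = 80; p_2 = 304; p_3 = 196; q_3 = 144; s_3 = 264; t_3 = 248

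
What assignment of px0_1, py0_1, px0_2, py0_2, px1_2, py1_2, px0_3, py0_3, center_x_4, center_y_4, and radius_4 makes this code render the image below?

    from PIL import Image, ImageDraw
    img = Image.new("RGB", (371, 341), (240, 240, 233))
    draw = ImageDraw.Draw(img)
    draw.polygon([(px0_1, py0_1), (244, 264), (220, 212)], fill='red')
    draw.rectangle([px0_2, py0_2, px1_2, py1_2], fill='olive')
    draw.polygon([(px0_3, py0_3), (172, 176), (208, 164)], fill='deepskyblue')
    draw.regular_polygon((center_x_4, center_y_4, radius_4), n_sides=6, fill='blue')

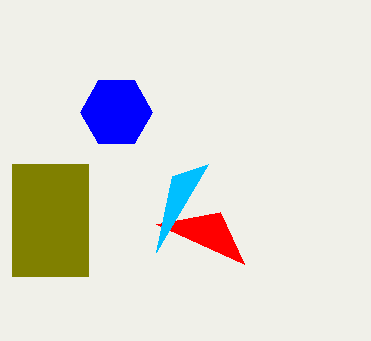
px0_1 = 156, py0_1 = 224, px0_2 = 12, py0_2 = 164, px1_2 = 88, py1_2 = 276, px0_3 = 156, py0_3 = 252, center_x_4 = 116, center_y_4 = 112, radius_4 = 36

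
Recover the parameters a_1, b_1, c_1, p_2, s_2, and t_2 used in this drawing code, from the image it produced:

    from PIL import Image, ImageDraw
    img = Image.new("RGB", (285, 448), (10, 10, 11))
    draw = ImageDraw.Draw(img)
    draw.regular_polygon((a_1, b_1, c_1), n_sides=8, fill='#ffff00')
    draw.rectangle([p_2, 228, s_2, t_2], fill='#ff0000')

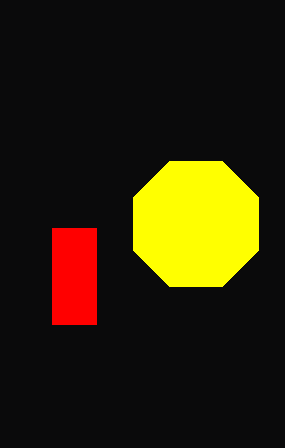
a_1 = 196; b_1 = 224; c_1 = 68; p_2 = 52; s_2 = 96; t_2 = 324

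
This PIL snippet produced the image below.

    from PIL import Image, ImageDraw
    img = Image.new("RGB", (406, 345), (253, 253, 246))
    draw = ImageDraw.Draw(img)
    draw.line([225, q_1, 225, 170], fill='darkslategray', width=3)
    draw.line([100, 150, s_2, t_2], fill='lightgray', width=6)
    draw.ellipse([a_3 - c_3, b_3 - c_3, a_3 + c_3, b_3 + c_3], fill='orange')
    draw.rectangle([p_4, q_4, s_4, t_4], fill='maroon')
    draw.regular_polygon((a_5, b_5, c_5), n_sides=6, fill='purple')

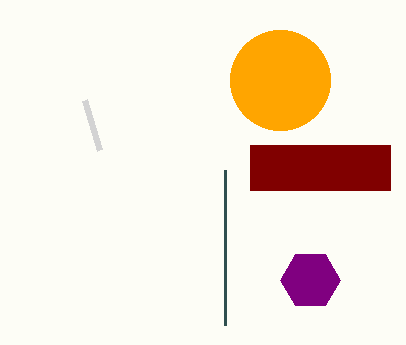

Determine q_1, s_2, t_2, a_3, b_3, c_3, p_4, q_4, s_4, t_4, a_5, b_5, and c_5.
q_1 = 325; s_2 = 85; t_2 = 100; a_3 = 280; b_3 = 80; c_3 = 50; p_4 = 250; q_4 = 145; s_4 = 390; t_4 = 190; a_5 = 310; b_5 = 280; c_5 = 30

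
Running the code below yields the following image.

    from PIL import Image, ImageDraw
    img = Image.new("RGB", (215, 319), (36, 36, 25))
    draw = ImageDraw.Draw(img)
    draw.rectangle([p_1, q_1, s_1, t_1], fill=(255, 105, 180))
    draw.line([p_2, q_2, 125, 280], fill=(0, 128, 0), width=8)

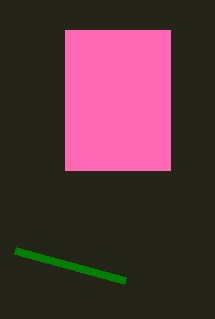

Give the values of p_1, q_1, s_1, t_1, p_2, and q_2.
p_1 = 65; q_1 = 30; s_1 = 170; t_1 = 170; p_2 = 15; q_2 = 250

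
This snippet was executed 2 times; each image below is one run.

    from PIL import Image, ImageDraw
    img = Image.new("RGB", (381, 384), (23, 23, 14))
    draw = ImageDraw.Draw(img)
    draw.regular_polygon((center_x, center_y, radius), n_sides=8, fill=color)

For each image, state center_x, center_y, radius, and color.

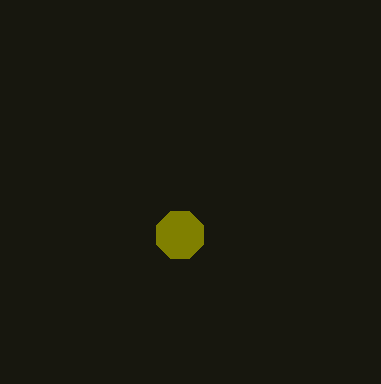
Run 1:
center_x = 180; center_y = 235; radius = 25; color = 'olive'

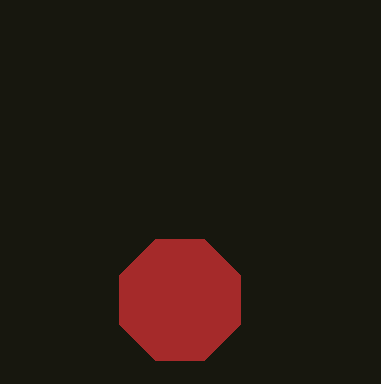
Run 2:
center_x = 180
center_y = 300
radius = 65
color = 'brown'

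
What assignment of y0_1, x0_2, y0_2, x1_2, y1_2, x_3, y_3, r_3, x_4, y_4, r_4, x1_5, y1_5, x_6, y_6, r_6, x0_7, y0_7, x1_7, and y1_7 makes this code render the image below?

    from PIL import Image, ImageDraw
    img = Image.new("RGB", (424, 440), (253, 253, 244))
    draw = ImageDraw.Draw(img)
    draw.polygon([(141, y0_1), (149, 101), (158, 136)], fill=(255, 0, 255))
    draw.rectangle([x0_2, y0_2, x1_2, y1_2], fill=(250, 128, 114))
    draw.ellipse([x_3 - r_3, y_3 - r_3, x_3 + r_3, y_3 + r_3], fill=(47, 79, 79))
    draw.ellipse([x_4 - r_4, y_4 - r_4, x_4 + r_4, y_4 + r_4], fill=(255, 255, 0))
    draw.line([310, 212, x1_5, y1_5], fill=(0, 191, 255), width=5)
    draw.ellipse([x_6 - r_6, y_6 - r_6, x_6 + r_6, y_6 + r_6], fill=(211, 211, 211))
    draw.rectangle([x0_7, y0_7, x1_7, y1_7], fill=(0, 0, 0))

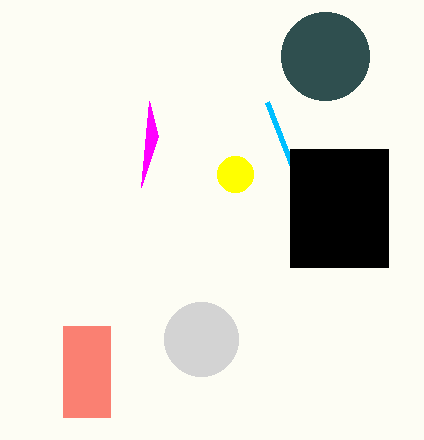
y0_1 = 187; x0_2 = 63; y0_2 = 326; x1_2 = 110; y1_2 = 417; x_3 = 325; y_3 = 56; r_3 = 44; x_4 = 235; y_4 = 174; r_4 = 18; x1_5 = 267; y1_5 = 102; x_6 = 201; y_6 = 339; r_6 = 37; x0_7 = 290; y0_7 = 149; x1_7 = 388; y1_7 = 267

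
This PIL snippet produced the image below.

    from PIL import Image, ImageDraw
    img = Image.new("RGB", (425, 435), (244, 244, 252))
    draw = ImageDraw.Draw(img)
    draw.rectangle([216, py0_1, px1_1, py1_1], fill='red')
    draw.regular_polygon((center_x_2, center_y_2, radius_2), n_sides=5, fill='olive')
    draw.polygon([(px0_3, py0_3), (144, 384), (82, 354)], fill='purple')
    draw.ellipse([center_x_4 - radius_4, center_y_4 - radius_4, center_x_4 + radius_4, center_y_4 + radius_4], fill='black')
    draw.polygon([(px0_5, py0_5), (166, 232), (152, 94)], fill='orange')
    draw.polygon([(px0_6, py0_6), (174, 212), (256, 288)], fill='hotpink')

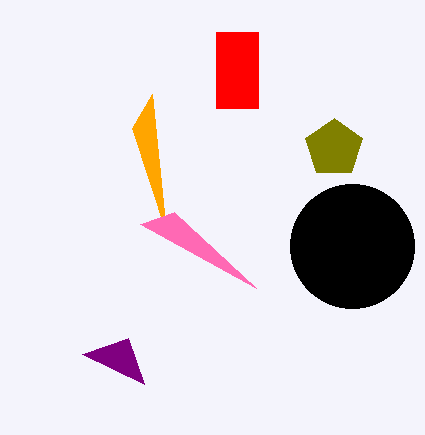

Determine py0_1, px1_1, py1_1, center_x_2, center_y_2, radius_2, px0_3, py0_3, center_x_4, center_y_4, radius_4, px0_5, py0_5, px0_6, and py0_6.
py0_1 = 32, px1_1 = 258, py1_1 = 108, center_x_2 = 334, center_y_2 = 148, radius_2 = 30, px0_3 = 128, py0_3 = 338, center_x_4 = 352, center_y_4 = 246, radius_4 = 62, px0_5 = 132, py0_5 = 128, px0_6 = 140, py0_6 = 224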